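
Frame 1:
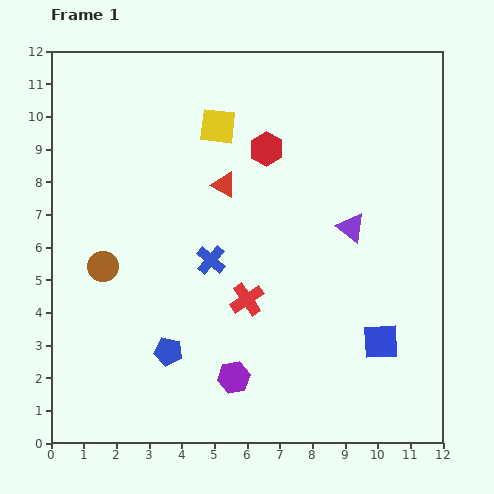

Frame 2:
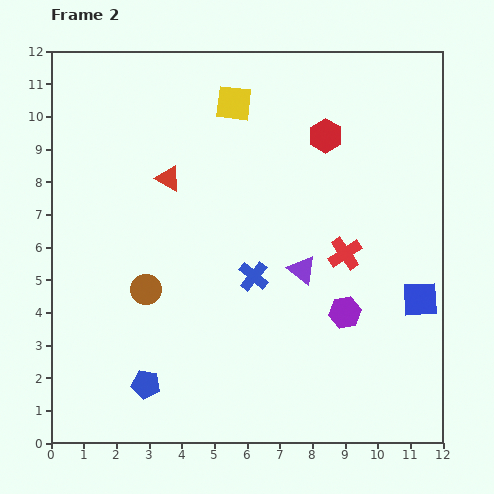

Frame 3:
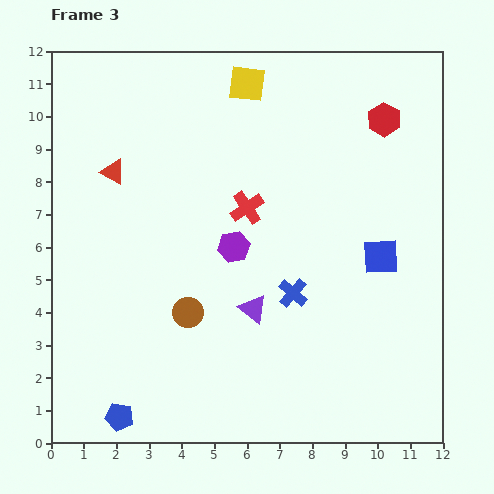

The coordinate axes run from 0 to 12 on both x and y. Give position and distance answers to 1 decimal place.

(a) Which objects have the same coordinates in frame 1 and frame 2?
none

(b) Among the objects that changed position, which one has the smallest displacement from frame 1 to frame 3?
the yellow square

(moved 1.6)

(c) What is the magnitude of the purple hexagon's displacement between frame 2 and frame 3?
3.9

The purple hexagon moved from (9.0, 4.0) to (5.6, 6.0), a distance of √(3.4² + 2.0²) ≈ 3.9.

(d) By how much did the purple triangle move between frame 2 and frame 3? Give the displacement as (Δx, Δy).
(-1.5, -1.2)

The purple triangle was at (7.7, 5.3) in frame 2 and (6.2, 4.1) in frame 3.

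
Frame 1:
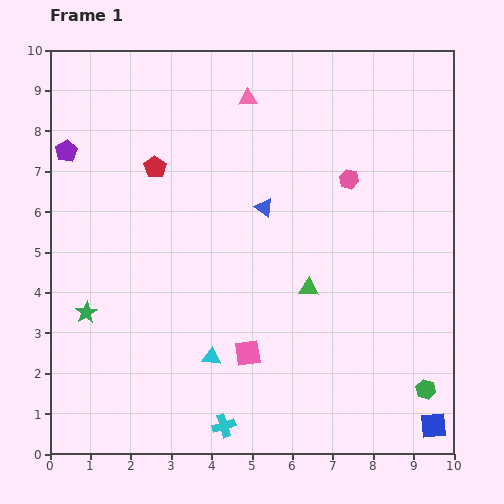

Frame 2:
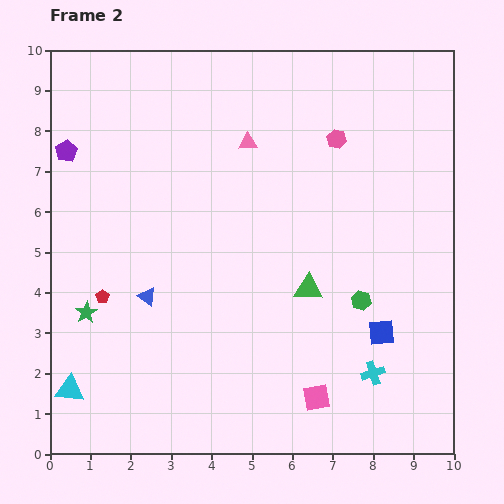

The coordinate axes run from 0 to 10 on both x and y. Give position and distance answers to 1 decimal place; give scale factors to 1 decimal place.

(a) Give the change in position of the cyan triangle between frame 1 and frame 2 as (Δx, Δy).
(-3.5, -0.8)

The cyan triangle was at (4.0, 2.4) in frame 1 and (0.5, 1.6) in frame 2.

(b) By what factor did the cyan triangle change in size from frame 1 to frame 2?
1.5×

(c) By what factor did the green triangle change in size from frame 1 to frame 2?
1.4×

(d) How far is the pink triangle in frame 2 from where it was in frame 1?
1.1

The pink triangle moved from (4.9, 8.8) to (4.9, 7.7), a distance of √(0.0² + 1.1²) ≈ 1.1.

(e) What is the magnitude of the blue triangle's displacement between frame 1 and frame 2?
3.6

The blue triangle moved from (5.3, 6.1) to (2.4, 3.9), a distance of √(2.9² + 2.2²) ≈ 3.6.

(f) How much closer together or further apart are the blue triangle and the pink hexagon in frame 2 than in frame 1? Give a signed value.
+3.9

Distance in frame 1: 2.2. Distance in frame 2: 6.1.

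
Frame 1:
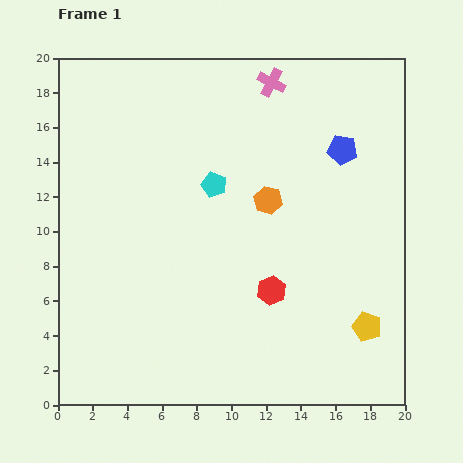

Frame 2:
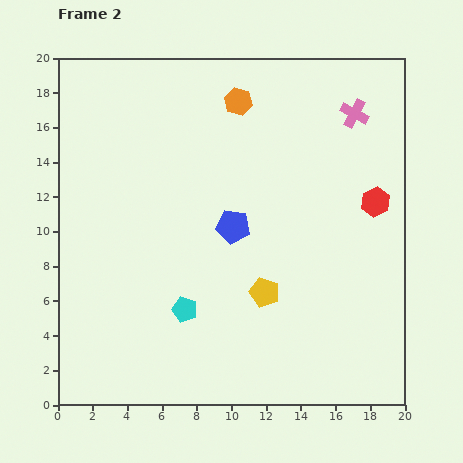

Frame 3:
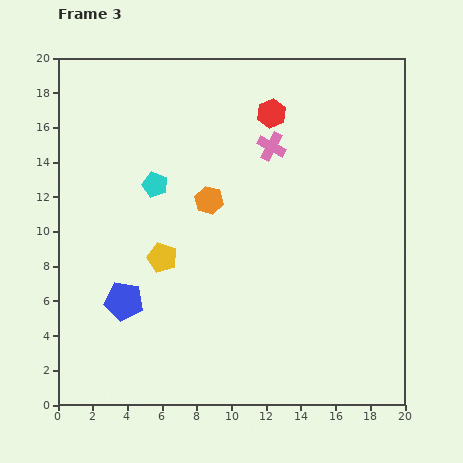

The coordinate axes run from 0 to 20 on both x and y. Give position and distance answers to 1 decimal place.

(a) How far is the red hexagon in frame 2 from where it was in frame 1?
7.9

The red hexagon moved from (12.3, 6.6) to (18.3, 11.7), a distance of √(6.0² + 5.1²) ≈ 7.9.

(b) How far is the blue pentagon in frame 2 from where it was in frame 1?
7.7

The blue pentagon moved from (16.4, 14.7) to (10.1, 10.3), a distance of √(6.3² + 4.4²) ≈ 7.7.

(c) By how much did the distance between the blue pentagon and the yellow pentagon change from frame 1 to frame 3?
-7.0

Distance in frame 1: 10.3. Distance in frame 3: 3.3.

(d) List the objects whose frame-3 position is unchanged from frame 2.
none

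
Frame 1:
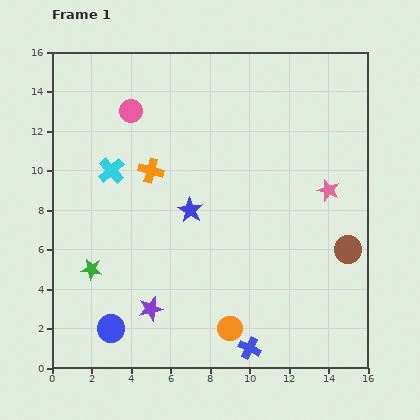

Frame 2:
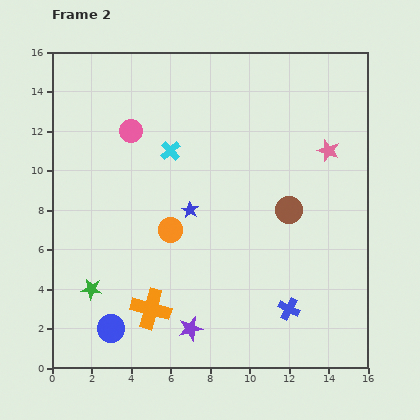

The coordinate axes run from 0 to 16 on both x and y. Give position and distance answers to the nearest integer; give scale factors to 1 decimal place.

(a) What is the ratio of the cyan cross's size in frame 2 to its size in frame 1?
0.8×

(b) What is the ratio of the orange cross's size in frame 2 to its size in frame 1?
1.6×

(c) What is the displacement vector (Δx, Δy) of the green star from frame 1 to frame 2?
(0, -1)

The green star was at (2, 5) in frame 1 and (2, 4) in frame 2.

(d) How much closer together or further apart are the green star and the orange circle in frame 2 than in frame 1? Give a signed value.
-3

Distance in frame 1: 8. Distance in frame 2: 5.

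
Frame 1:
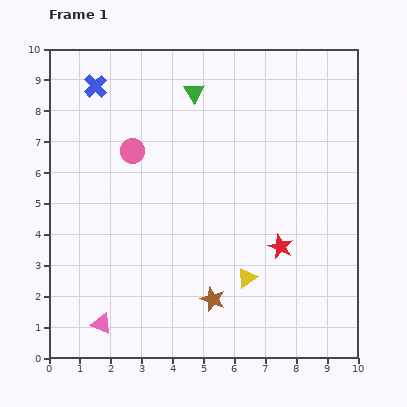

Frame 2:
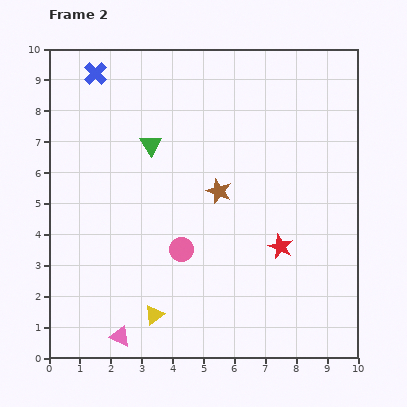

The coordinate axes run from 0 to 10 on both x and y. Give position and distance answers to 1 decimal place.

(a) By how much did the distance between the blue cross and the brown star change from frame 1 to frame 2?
-2.4

Distance in frame 1: 7.9. Distance in frame 2: 5.5.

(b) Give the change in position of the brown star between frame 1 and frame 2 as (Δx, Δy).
(0.2, 3.5)

The brown star was at (5.3, 1.9) in frame 1 and (5.5, 5.4) in frame 2.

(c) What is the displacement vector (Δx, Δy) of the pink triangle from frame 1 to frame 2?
(0.6, -0.4)

The pink triangle was at (1.7, 1.1) in frame 1 and (2.3, 0.7) in frame 2.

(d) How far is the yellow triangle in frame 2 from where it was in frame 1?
3.2

The yellow triangle moved from (6.4, 2.6) to (3.4, 1.4), a distance of √(3.0² + 1.2²) ≈ 3.2.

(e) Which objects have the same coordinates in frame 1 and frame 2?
the red star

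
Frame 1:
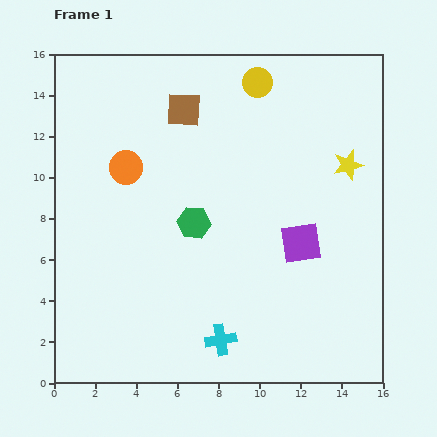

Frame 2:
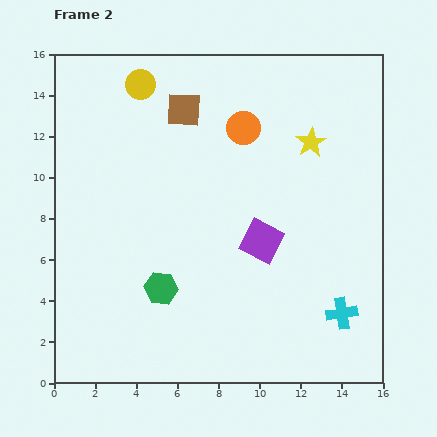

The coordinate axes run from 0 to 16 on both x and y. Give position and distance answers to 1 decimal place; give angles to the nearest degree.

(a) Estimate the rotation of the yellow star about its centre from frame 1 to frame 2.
16° counter-clockwise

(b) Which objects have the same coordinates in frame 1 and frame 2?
the brown square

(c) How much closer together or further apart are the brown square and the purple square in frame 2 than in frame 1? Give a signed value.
-1.2

Distance in frame 1: 8.6. Distance in frame 2: 7.4.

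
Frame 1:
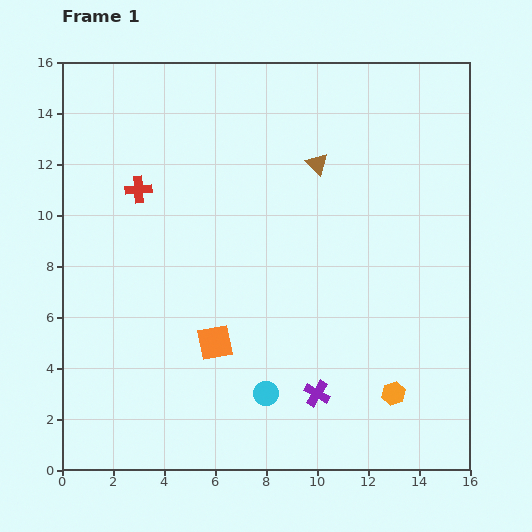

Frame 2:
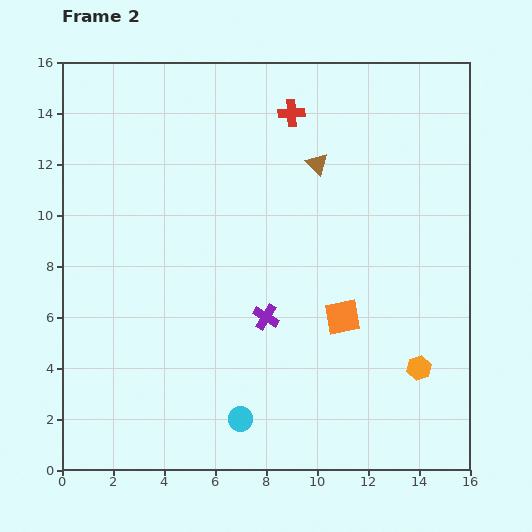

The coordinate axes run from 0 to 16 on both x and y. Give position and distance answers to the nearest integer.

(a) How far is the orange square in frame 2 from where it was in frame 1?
5

The orange square moved from (6, 5) to (11, 6), a distance of √(5² + 1²) ≈ 5.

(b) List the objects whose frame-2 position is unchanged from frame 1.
the brown triangle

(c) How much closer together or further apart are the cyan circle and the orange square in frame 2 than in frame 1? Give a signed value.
+3

Distance in frame 1: 3. Distance in frame 2: 6.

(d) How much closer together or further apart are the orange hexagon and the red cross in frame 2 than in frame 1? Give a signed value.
-2

Distance in frame 1: 13. Distance in frame 2: 11.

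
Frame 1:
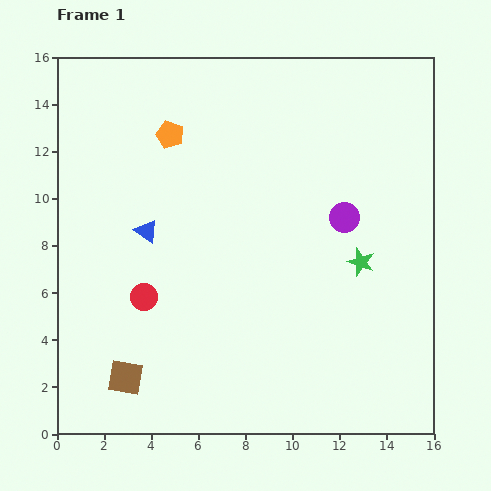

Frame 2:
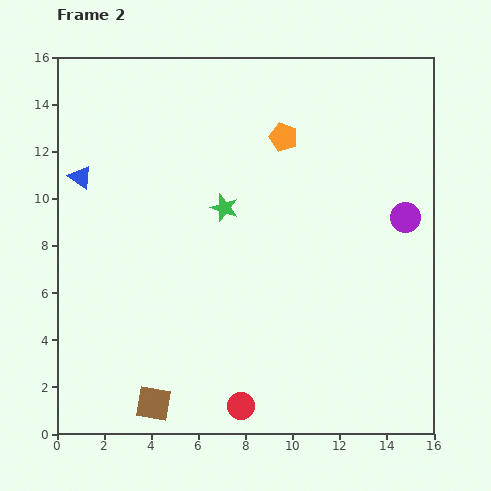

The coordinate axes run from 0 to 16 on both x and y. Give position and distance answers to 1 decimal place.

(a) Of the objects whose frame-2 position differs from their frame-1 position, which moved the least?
the brown square

(moved 1.6)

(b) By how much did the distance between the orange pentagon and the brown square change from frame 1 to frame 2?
+2.1

Distance in frame 1: 10.5. Distance in frame 2: 12.6.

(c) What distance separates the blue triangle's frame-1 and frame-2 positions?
3.6

The blue triangle moved from (3.8, 8.6) to (1.0, 10.9), a distance of √(2.8² + 2.3²) ≈ 3.6.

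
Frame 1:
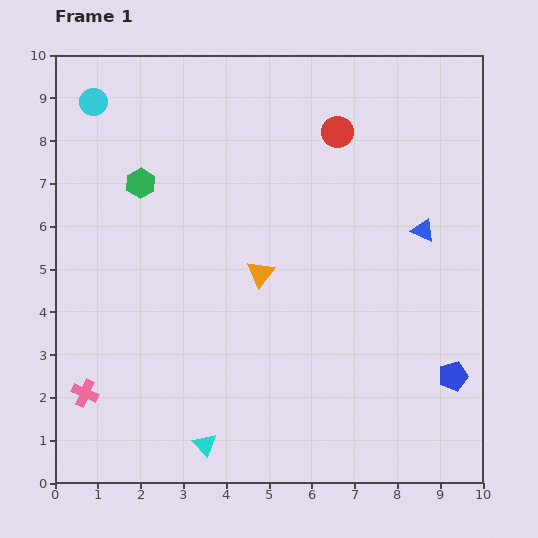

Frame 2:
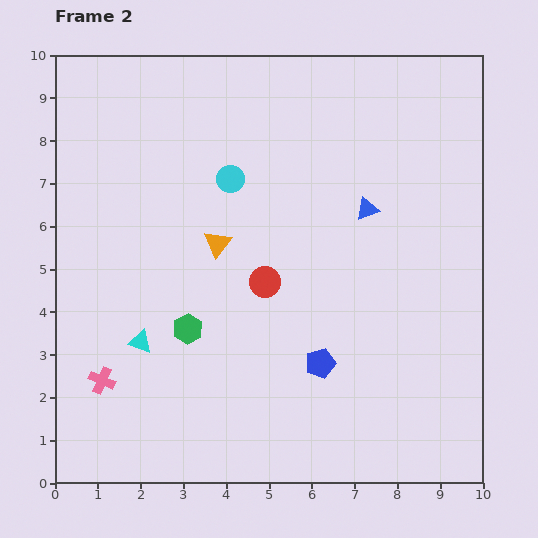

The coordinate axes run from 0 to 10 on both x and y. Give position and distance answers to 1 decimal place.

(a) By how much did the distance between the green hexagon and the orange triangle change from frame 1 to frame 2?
-1.4

Distance in frame 1: 3.5. Distance in frame 2: 2.1.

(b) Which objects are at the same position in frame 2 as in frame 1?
none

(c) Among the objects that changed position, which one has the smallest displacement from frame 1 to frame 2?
the pink cross

(moved 0.5)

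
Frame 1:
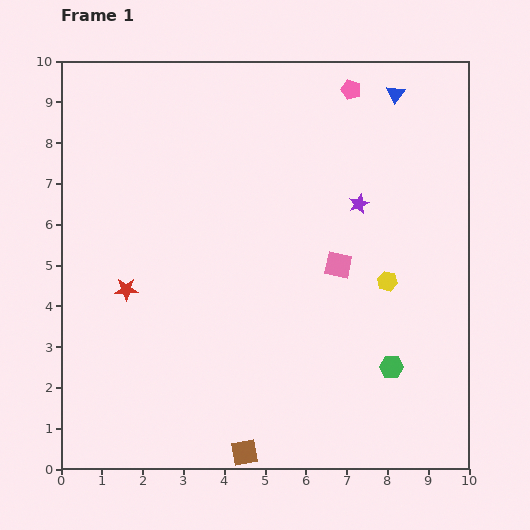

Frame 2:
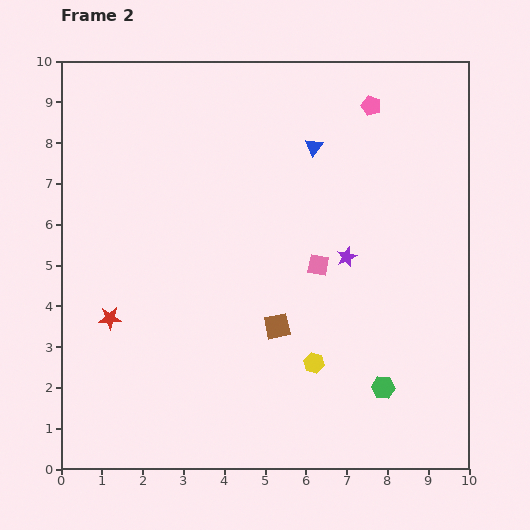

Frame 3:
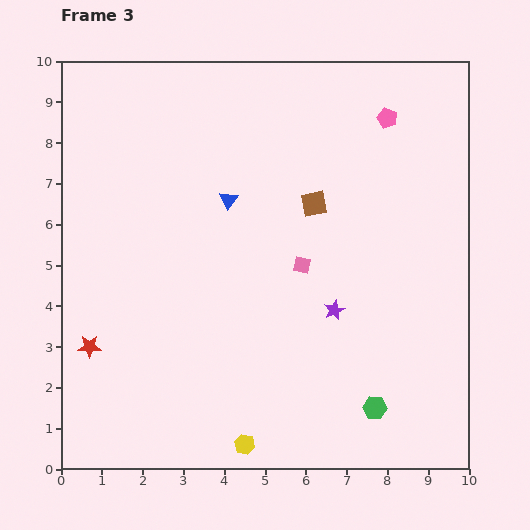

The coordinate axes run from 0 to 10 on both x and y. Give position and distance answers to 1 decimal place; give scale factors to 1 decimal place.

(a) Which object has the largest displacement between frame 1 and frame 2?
the brown square

(moved 3.2; next 2.7)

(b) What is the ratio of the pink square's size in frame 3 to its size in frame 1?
0.6×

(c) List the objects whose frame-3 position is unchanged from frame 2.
none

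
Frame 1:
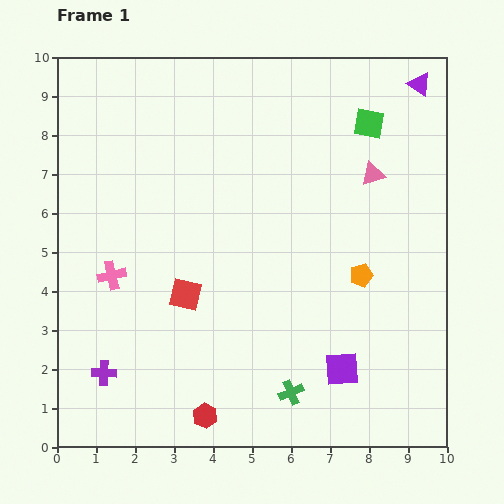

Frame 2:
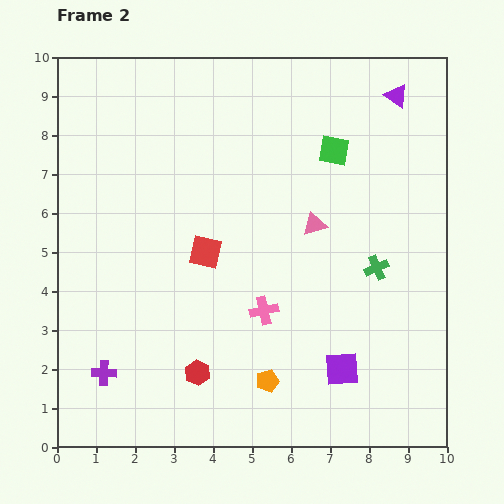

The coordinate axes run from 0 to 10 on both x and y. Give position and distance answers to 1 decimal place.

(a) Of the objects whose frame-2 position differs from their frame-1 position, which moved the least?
the purple triangle

(moved 0.7)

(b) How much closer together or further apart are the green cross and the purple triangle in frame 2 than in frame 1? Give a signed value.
-4.2

Distance in frame 1: 8.6. Distance in frame 2: 4.4.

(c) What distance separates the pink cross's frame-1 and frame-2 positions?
4.0

The pink cross moved from (1.4, 4.4) to (5.3, 3.5), a distance of √(3.9² + 0.9²) ≈ 4.0.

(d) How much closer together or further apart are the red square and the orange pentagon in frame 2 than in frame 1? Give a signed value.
-0.8

Distance in frame 1: 4.5. Distance in frame 2: 3.7.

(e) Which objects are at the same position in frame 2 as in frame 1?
the purple square, the purple cross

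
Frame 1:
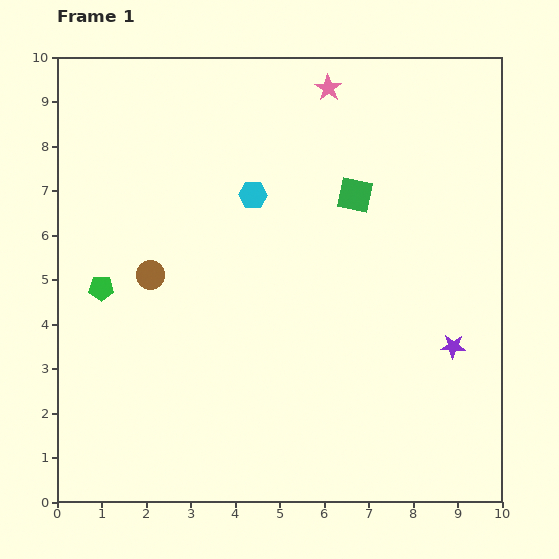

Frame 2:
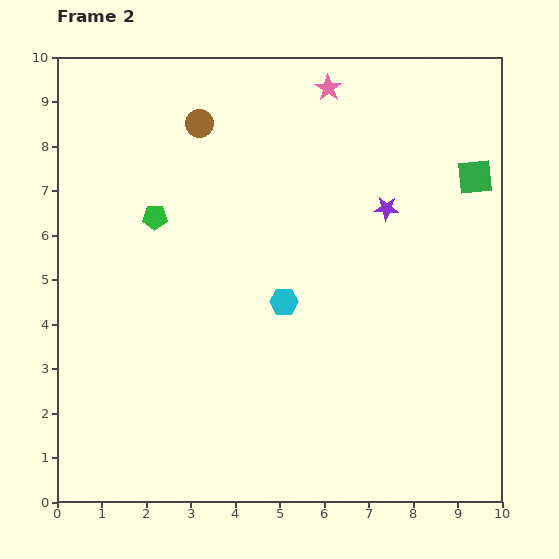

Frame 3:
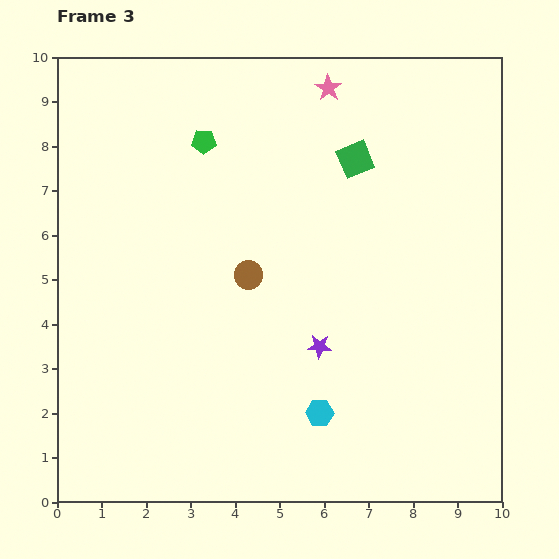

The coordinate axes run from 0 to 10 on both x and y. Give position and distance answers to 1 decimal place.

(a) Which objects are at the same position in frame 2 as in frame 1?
the pink star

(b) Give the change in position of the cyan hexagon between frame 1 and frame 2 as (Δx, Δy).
(0.7, -2.4)

The cyan hexagon was at (4.4, 6.9) in frame 1 and (5.1, 4.5) in frame 2.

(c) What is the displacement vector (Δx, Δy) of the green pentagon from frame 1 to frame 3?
(2.3, 3.3)

The green pentagon was at (1.0, 4.8) in frame 1 and (3.3, 8.1) in frame 3.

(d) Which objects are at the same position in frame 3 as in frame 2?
the pink star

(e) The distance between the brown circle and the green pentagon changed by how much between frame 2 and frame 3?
+0.9

Distance in frame 2: 2.3. Distance in frame 3: 3.2.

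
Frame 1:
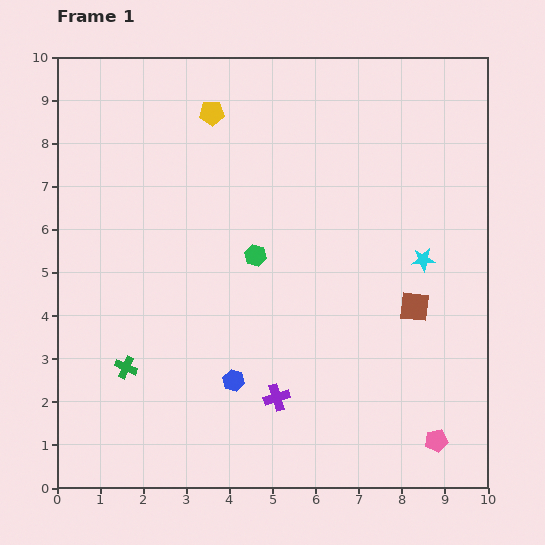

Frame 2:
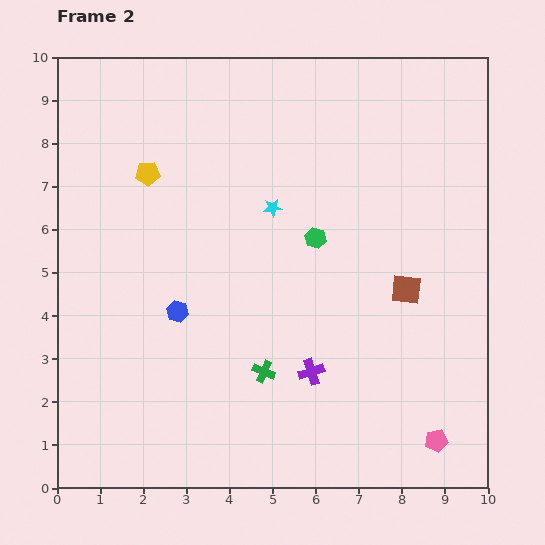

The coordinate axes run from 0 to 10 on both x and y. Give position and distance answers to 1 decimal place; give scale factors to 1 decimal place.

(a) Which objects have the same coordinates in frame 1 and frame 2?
the pink pentagon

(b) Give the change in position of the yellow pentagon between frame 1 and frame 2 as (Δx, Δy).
(-1.5, -1.4)

The yellow pentagon was at (3.6, 8.7) in frame 1 and (2.1, 7.3) in frame 2.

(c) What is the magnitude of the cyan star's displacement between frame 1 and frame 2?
3.7

The cyan star moved from (8.5, 5.3) to (5.0, 6.5), a distance of √(3.5² + 1.2²) ≈ 3.7.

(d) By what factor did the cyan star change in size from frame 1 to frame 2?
0.8×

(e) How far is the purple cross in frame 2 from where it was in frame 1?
1.0

The purple cross moved from (5.1, 2.1) to (5.9, 2.7), a distance of √(0.8² + 0.6²) ≈ 1.0.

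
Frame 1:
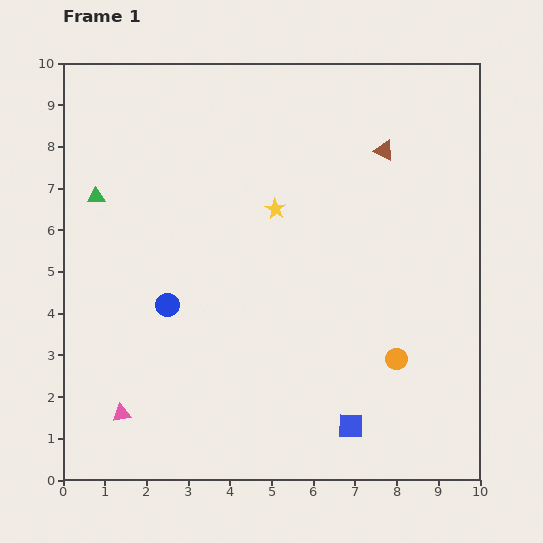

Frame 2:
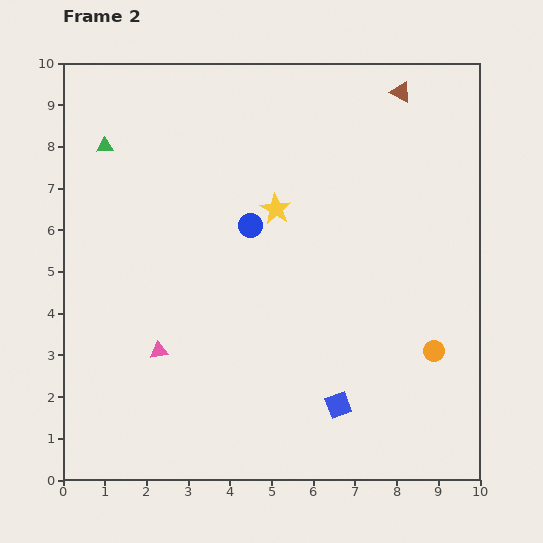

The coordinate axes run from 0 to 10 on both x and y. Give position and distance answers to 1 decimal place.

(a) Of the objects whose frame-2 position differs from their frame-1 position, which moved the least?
the blue square

(moved 0.6)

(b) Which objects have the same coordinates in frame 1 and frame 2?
the yellow star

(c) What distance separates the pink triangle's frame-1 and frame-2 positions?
1.7

The pink triangle moved from (1.4, 1.6) to (2.3, 3.1), a distance of √(0.9² + 1.5²) ≈ 1.7.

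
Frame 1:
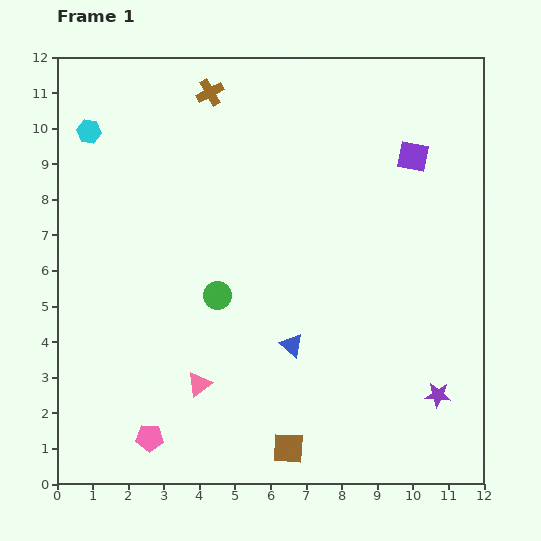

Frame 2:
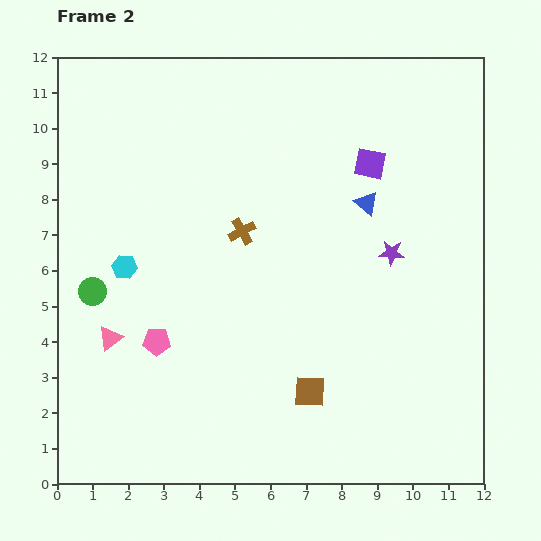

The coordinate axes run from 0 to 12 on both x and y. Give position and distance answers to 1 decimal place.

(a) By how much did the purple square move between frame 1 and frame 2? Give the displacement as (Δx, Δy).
(-1.2, -0.2)

The purple square was at (10.0, 9.2) in frame 1 and (8.8, 9.0) in frame 2.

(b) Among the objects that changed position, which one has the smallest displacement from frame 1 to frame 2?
the purple square

(moved 1.2)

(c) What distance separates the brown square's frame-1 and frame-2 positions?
1.7

The brown square moved from (6.5, 1.0) to (7.1, 2.6), a distance of √(0.6² + 1.6²) ≈ 1.7.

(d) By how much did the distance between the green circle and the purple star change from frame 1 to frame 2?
+1.7

Distance in frame 1: 6.8. Distance in frame 2: 8.5.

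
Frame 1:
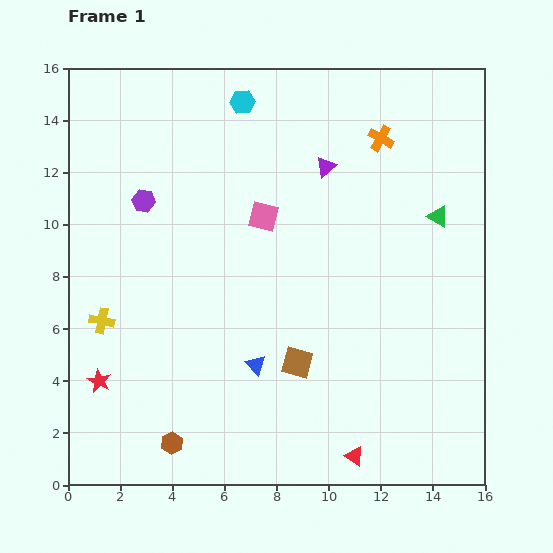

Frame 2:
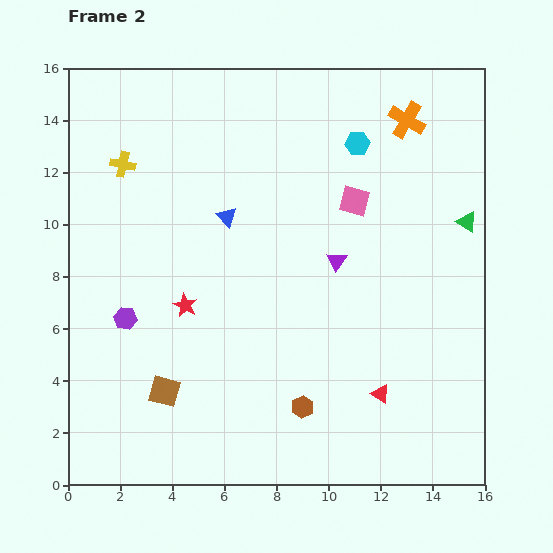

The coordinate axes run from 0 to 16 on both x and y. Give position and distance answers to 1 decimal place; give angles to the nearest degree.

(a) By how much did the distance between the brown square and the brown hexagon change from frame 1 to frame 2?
-0.4

Distance in frame 1: 5.7. Distance in frame 2: 5.3.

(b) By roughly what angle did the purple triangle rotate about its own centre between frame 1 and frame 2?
18° counter-clockwise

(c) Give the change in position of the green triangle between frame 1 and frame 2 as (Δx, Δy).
(1.1, -0.2)

The green triangle was at (14.2, 10.3) in frame 1 and (15.3, 10.1) in frame 2.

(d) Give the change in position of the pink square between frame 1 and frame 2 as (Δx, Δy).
(3.5, 0.6)

The pink square was at (7.5, 10.3) in frame 1 and (11.0, 10.9) in frame 2.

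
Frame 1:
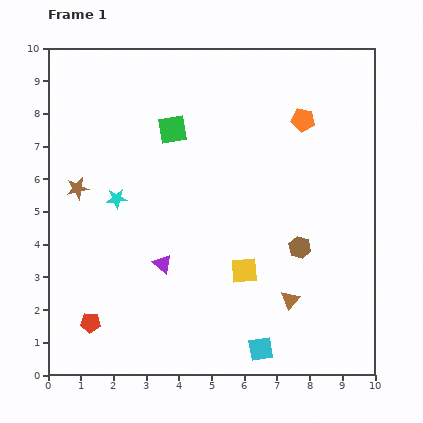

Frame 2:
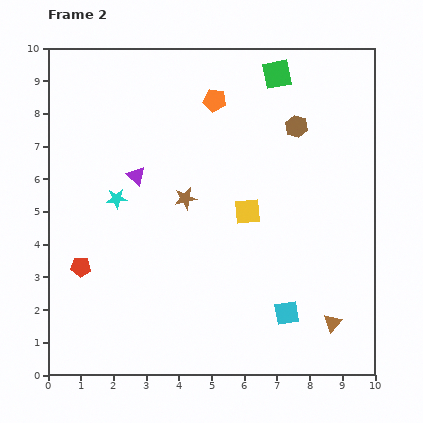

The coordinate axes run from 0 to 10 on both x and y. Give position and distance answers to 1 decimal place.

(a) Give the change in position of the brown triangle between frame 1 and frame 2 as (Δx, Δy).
(1.3, -0.7)

The brown triangle was at (7.4, 2.3) in frame 1 and (8.7, 1.6) in frame 2.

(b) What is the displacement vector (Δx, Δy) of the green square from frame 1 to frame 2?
(3.2, 1.7)

The green square was at (3.8, 7.5) in frame 1 and (7.0, 9.2) in frame 2.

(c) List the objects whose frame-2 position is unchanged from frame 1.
the cyan star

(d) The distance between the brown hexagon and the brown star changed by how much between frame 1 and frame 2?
-3.0

Distance in frame 1: 7.0. Distance in frame 2: 4.0.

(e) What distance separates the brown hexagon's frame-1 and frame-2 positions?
3.7

The brown hexagon moved from (7.7, 3.9) to (7.6, 7.6), a distance of √(0.1² + 3.7²) ≈ 3.7.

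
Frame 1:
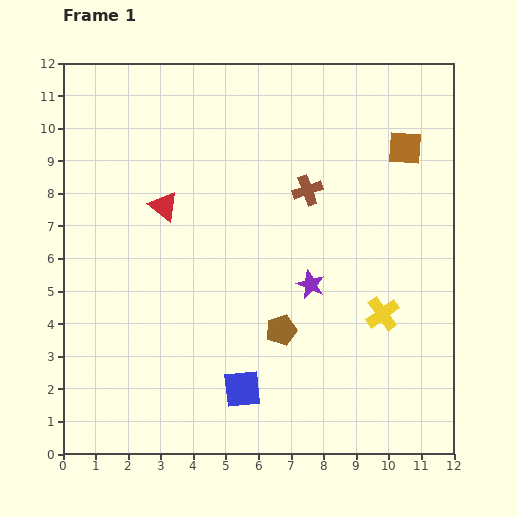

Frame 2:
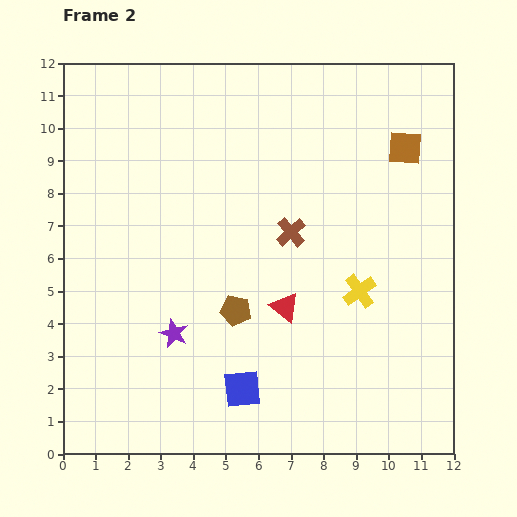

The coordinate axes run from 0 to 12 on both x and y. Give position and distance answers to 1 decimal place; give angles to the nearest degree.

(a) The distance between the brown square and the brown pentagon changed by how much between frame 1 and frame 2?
+0.4

Distance in frame 1: 6.8. Distance in frame 2: 7.2.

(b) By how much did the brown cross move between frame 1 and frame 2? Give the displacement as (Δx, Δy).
(-0.5, -1.3)

The brown cross was at (7.5, 8.1) in frame 1 and (7.0, 6.8) in frame 2.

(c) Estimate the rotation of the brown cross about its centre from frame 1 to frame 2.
22° counter-clockwise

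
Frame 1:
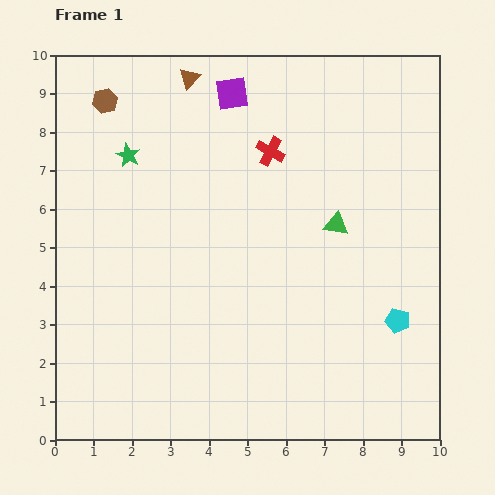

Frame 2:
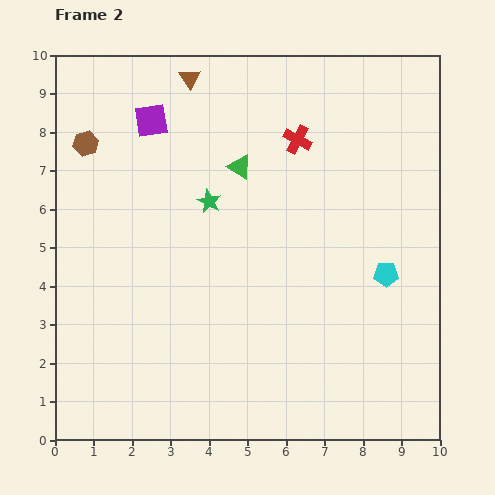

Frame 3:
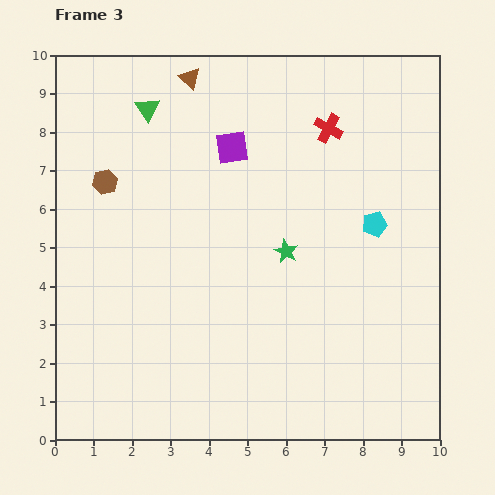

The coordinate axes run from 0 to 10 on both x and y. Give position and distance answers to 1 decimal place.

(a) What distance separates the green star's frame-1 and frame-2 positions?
2.4

The green star moved from (1.9, 7.4) to (4.0, 6.2), a distance of √(2.1² + 1.2²) ≈ 2.4.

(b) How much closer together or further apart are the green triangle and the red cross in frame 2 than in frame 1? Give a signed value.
-0.8

Distance in frame 1: 2.5. Distance in frame 2: 1.7.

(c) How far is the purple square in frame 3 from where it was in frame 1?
1.4

The purple square moved from (4.6, 9.0) to (4.6, 7.6), a distance of √(0.0² + 1.4²) ≈ 1.4.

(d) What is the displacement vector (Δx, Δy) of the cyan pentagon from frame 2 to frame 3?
(-0.3, 1.3)

The cyan pentagon was at (8.6, 4.3) in frame 2 and (8.3, 5.6) in frame 3.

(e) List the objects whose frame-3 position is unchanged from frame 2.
the brown triangle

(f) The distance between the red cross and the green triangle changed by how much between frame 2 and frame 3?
+3.0

Distance in frame 2: 1.7. Distance in frame 3: 4.7.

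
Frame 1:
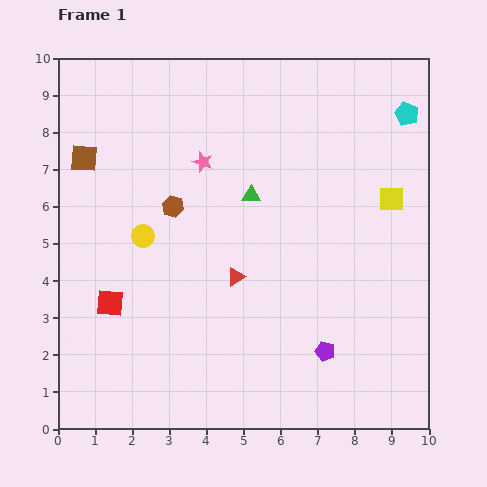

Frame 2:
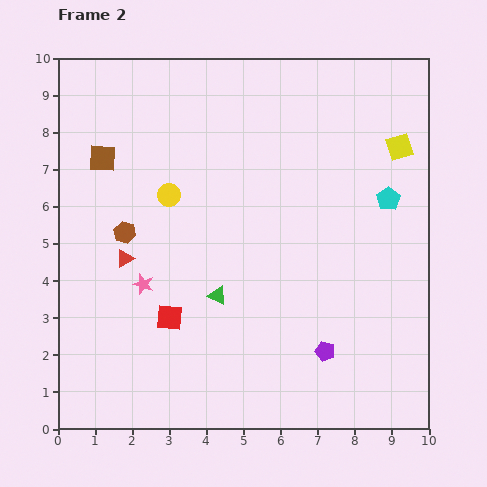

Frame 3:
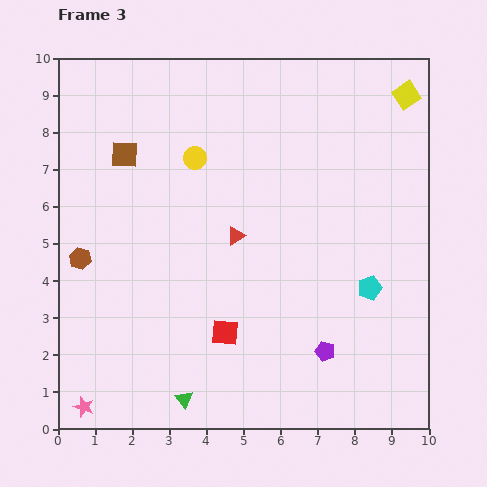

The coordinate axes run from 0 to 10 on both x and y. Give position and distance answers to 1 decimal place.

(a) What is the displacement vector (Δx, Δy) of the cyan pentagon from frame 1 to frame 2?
(-0.5, -2.3)

The cyan pentagon was at (9.4, 8.5) in frame 1 and (8.9, 6.2) in frame 2.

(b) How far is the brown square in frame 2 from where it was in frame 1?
0.5

The brown square moved from (0.7, 7.3) to (1.2, 7.3), a distance of √(0.5² + 0.0²) ≈ 0.5.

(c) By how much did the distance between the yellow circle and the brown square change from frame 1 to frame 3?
-0.7

Distance in frame 1: 2.6. Distance in frame 3: 1.9.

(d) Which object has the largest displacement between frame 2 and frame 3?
the pink star

(moved 3.7; next 3.1)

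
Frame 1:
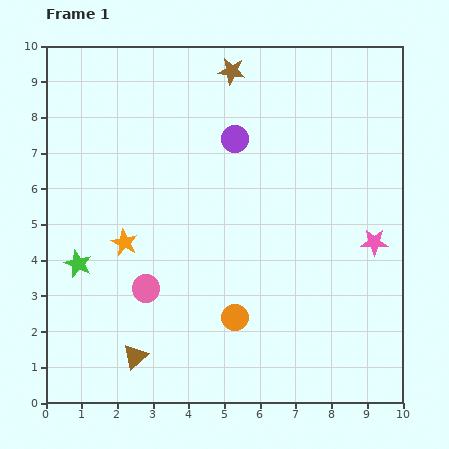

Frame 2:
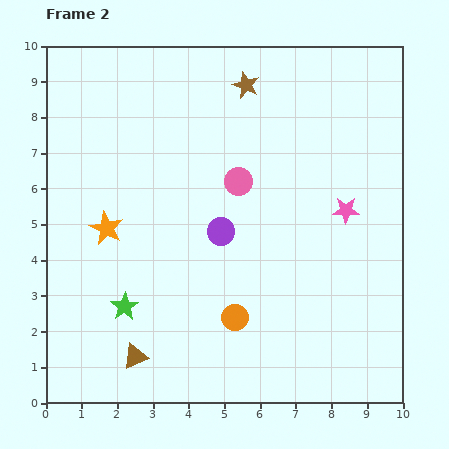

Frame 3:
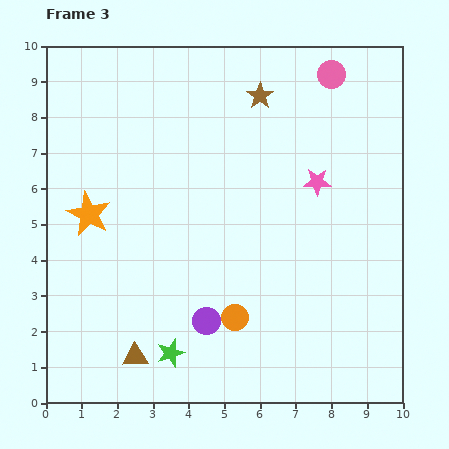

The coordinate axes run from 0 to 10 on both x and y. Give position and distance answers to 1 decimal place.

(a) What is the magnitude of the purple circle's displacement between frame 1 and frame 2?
2.6

The purple circle moved from (5.3, 7.4) to (4.9, 4.8), a distance of √(0.4² + 2.6²) ≈ 2.6.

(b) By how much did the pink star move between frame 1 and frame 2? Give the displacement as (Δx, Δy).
(-0.8, 0.9)

The pink star was at (9.2, 4.5) in frame 1 and (8.4, 5.4) in frame 2.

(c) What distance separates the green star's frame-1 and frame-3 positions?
3.6

The green star moved from (0.9, 3.9) to (3.5, 1.4), a distance of √(2.6² + 2.5²) ≈ 3.6.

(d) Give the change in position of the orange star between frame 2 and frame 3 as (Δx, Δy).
(-0.5, 0.4)

The orange star was at (1.7, 4.9) in frame 2 and (1.2, 5.3) in frame 3.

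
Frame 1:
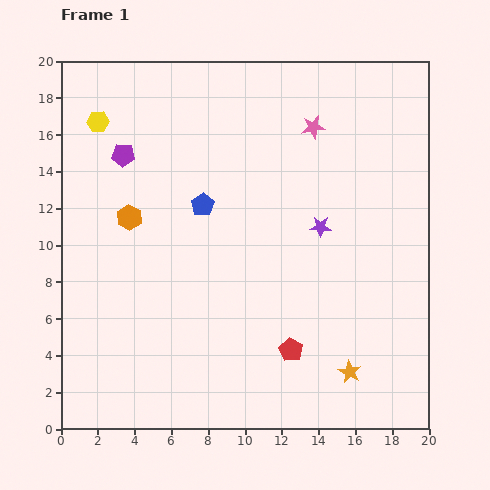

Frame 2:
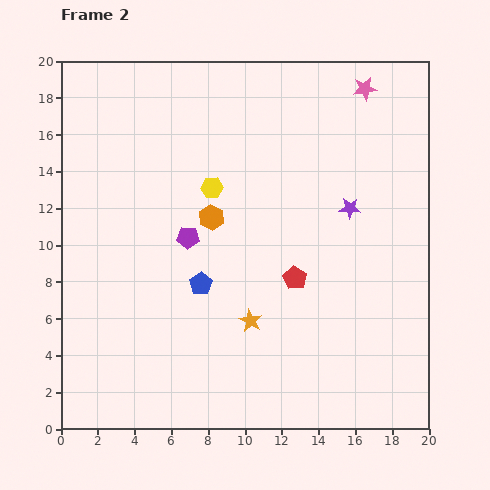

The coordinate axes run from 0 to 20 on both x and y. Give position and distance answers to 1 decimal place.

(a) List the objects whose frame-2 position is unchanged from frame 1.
none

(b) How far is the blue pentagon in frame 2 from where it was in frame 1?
4.3

The blue pentagon moved from (7.7, 12.2) to (7.6, 7.9), a distance of √(0.1² + 4.3²) ≈ 4.3.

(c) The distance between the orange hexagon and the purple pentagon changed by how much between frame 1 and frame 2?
-1.7

Distance in frame 1: 3.4. Distance in frame 2: 1.7.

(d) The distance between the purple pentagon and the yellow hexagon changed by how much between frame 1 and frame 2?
+0.7

Distance in frame 1: 2.3. Distance in frame 2: 3.0.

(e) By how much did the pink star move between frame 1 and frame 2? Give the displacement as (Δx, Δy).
(2.8, 2.1)

The pink star was at (13.7, 16.4) in frame 1 and (16.5, 18.5) in frame 2.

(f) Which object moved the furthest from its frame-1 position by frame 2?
the yellow hexagon

(moved 7.2; next 6.1)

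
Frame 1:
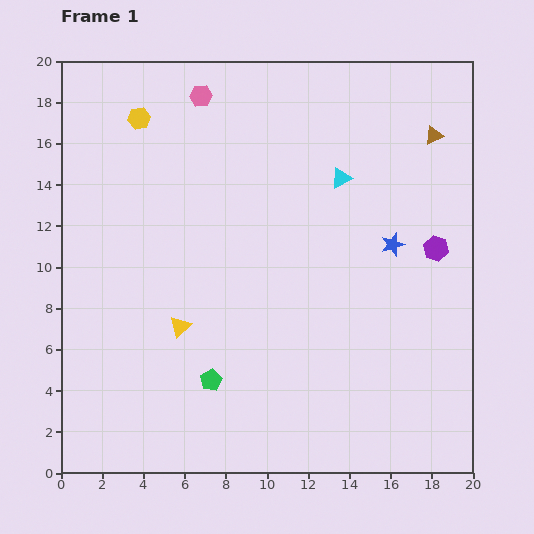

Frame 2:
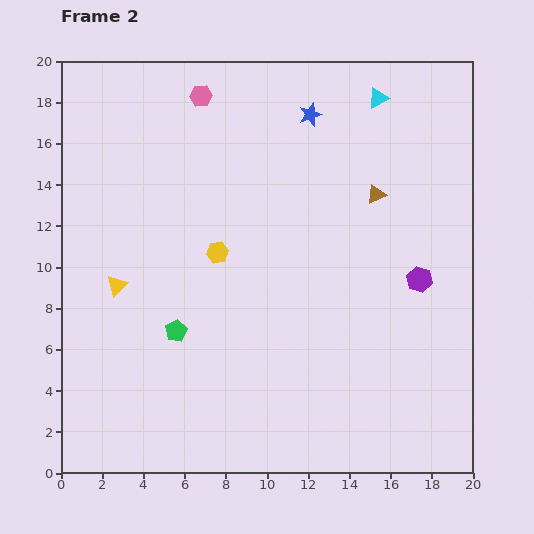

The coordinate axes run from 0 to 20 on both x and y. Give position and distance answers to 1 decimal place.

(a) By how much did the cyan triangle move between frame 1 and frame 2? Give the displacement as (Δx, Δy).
(1.8, 3.9)

The cyan triangle was at (13.6, 14.3) in frame 1 and (15.4, 18.2) in frame 2.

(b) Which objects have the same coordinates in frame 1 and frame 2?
the pink hexagon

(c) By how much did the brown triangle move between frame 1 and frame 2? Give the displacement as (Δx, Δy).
(-2.8, -2.9)

The brown triangle was at (18.1, 16.4) in frame 1 and (15.3, 13.5) in frame 2.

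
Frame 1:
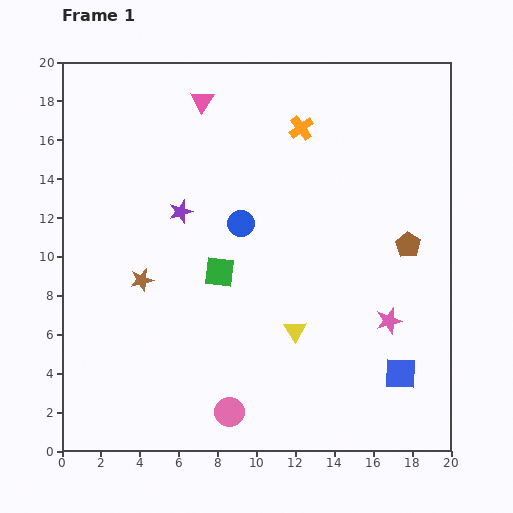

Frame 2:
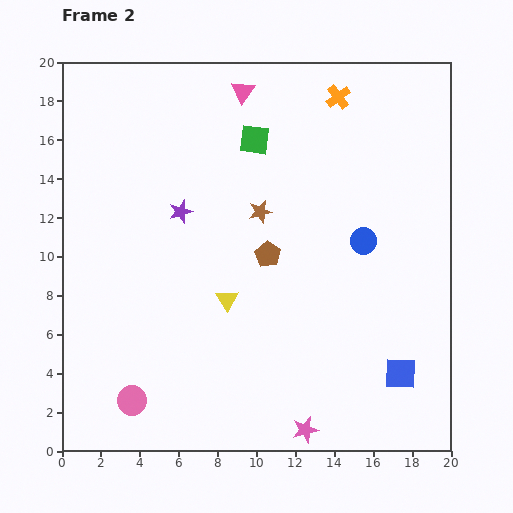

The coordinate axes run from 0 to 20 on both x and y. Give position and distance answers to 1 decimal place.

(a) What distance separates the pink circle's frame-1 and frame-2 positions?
5.0

The pink circle moved from (8.6, 2.0) to (3.6, 2.6), a distance of √(5.0² + 0.6²) ≈ 5.0.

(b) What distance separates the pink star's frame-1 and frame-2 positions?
7.1

The pink star moved from (16.8, 6.7) to (12.5, 1.1), a distance of √(4.3² + 5.6²) ≈ 7.1.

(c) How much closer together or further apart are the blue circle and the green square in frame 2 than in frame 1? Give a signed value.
+4.9

Distance in frame 1: 2.7. Distance in frame 2: 7.6.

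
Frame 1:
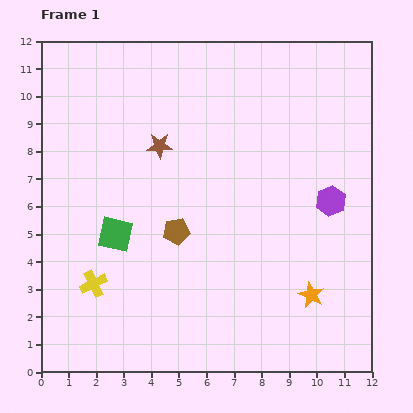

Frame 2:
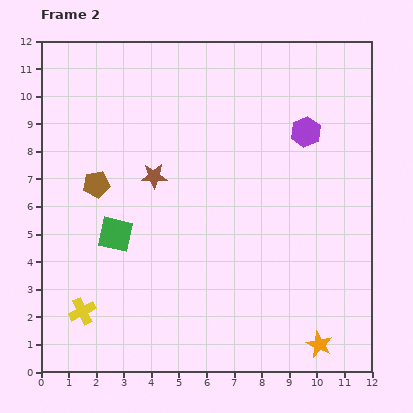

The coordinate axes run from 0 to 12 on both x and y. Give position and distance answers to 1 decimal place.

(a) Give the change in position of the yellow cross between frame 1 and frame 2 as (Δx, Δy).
(-0.4, -1.0)

The yellow cross was at (1.9, 3.2) in frame 1 and (1.5, 2.2) in frame 2.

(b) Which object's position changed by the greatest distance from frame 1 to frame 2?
the brown pentagon

(moved 3.4; next 2.7)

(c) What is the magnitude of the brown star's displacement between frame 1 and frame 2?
1.1

The brown star moved from (4.3, 8.2) to (4.1, 7.1), a distance of √(0.2² + 1.1²) ≈ 1.1.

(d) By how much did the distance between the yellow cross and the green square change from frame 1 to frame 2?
+1.0

Distance in frame 1: 2.0. Distance in frame 2: 3.0.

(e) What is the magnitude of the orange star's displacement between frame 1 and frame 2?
1.8

The orange star moved from (9.8, 2.8) to (10.1, 1.0), a distance of √(0.3² + 1.8²) ≈ 1.8.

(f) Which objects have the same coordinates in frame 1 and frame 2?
the green square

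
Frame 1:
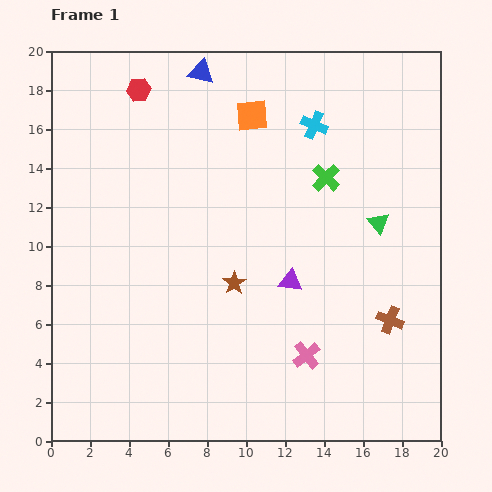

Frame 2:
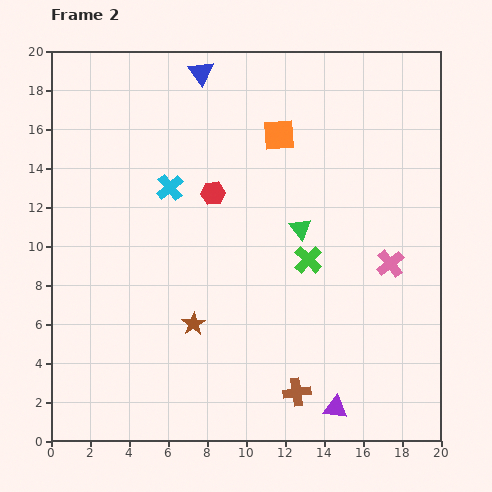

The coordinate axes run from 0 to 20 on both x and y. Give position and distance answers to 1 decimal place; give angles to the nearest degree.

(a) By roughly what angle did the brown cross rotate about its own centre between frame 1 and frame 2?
29° counter-clockwise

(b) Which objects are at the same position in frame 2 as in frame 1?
the blue triangle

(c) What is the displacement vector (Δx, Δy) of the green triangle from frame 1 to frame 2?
(-4.0, -0.3)

The green triangle was at (16.8, 11.2) in frame 1 and (12.8, 10.9) in frame 2.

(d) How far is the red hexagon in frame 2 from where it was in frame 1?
6.5

The red hexagon moved from (4.5, 18.0) to (8.3, 12.7), a distance of √(3.8² + 5.3²) ≈ 6.5.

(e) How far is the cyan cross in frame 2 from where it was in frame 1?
8.1

The cyan cross moved from (13.5, 16.2) to (6.1, 13.0), a distance of √(7.4² + 3.2²) ≈ 8.1.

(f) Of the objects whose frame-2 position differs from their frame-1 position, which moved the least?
the orange square

(moved 1.7)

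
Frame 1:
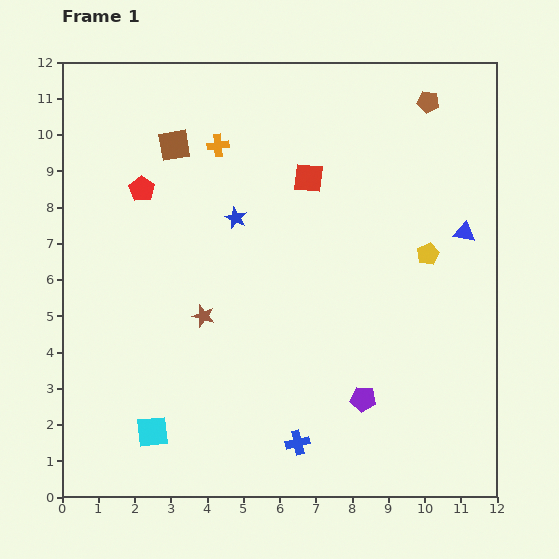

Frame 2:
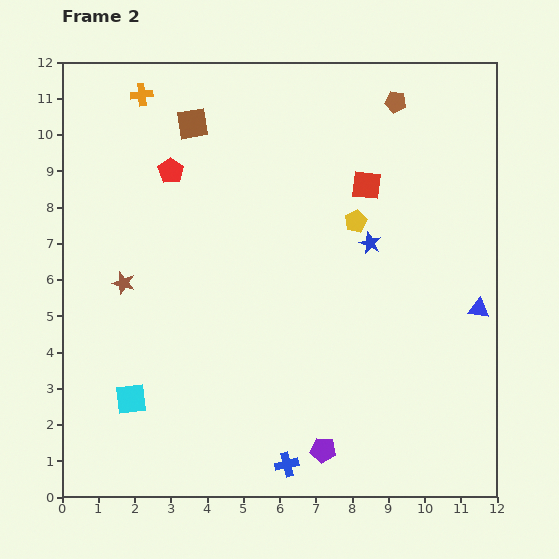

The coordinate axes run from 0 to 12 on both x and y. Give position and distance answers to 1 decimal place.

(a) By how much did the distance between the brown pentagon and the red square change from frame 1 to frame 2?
-1.5

Distance in frame 1: 3.9. Distance in frame 2: 2.4.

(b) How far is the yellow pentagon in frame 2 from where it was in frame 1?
2.2

The yellow pentagon moved from (10.1, 6.7) to (8.1, 7.6), a distance of √(2.0² + 0.9²) ≈ 2.2.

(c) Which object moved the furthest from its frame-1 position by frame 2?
the blue star

(moved 3.8; next 2.5)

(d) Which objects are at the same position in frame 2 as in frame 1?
none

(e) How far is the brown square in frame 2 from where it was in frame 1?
0.8

The brown square moved from (3.1, 9.7) to (3.6, 10.3), a distance of √(0.5² + 0.6²) ≈ 0.8.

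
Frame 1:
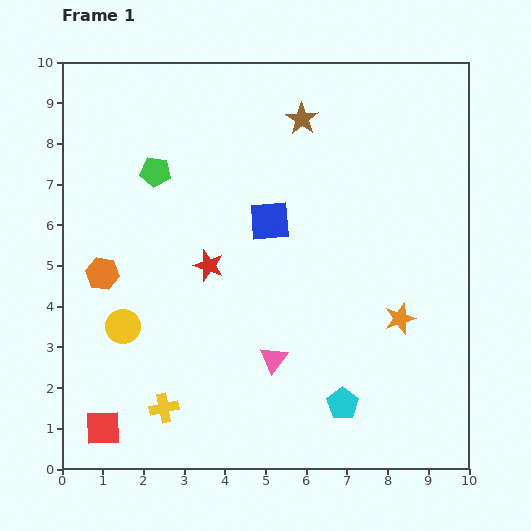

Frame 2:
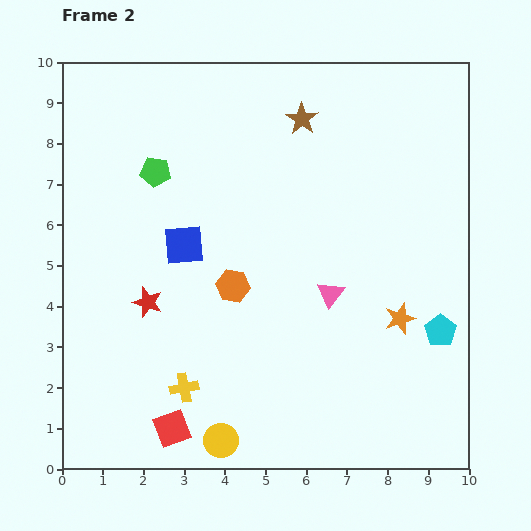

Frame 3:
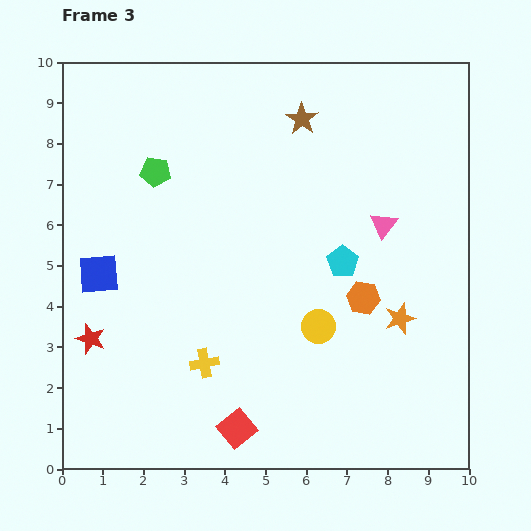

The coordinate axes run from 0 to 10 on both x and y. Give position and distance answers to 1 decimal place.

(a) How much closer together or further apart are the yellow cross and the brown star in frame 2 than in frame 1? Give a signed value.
-0.7

Distance in frame 1: 7.9. Distance in frame 2: 7.2.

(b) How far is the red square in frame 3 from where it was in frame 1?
3.3

The red square moved from (1.0, 1.0) to (4.3, 1.0), a distance of √(3.3² + 0.0²) ≈ 3.3.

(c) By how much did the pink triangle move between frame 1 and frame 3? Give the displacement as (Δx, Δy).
(2.7, 3.3)

The pink triangle was at (5.2, 2.7) in frame 1 and (7.9, 6.0) in frame 3.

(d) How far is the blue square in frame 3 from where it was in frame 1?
4.4

The blue square moved from (5.1, 6.1) to (0.9, 4.8), a distance of √(4.2² + 1.3²) ≈ 4.4.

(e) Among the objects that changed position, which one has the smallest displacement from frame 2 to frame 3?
the yellow cross

(moved 0.8)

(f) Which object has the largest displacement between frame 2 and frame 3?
the yellow circle

(moved 3.7; next 3.2)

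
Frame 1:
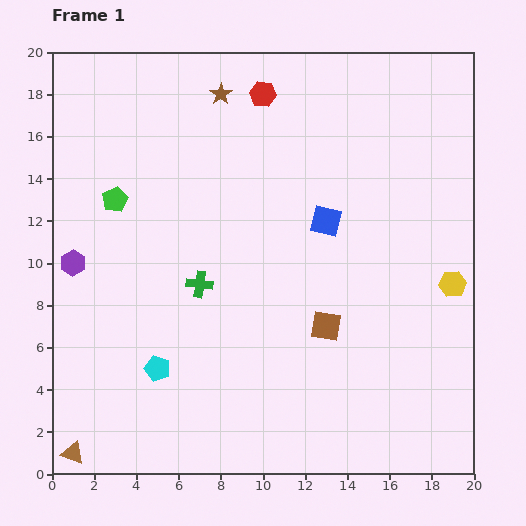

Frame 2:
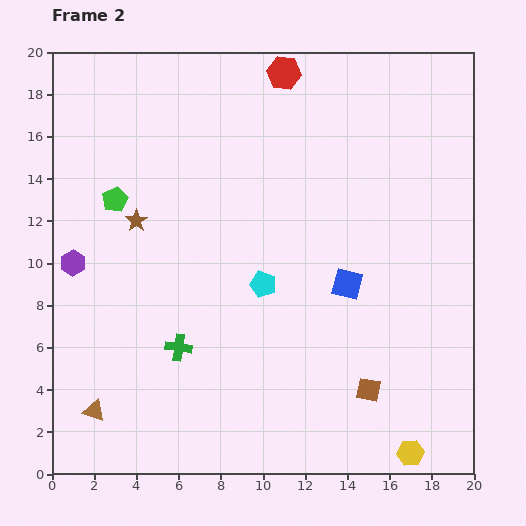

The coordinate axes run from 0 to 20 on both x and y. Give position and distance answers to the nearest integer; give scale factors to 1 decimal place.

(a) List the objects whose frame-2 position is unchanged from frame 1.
the green pentagon, the purple hexagon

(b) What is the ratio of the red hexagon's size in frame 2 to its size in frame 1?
1.3×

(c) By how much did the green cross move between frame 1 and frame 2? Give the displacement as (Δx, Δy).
(-1, -3)

The green cross was at (7, 9) in frame 1 and (6, 6) in frame 2.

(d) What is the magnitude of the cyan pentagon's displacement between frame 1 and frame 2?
6

The cyan pentagon moved from (5, 5) to (10, 9), a distance of √(5² + 4²) ≈ 6.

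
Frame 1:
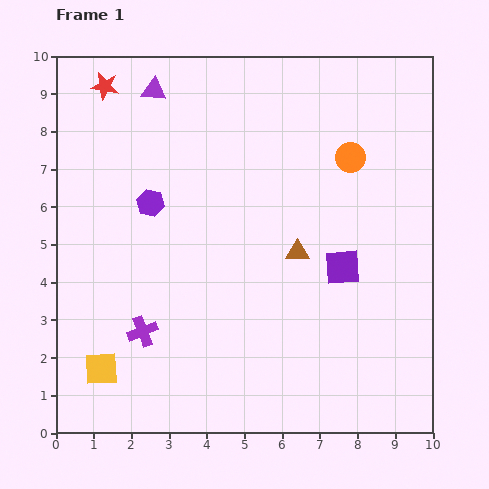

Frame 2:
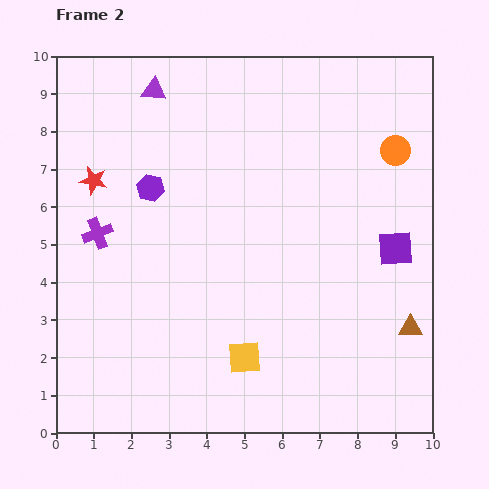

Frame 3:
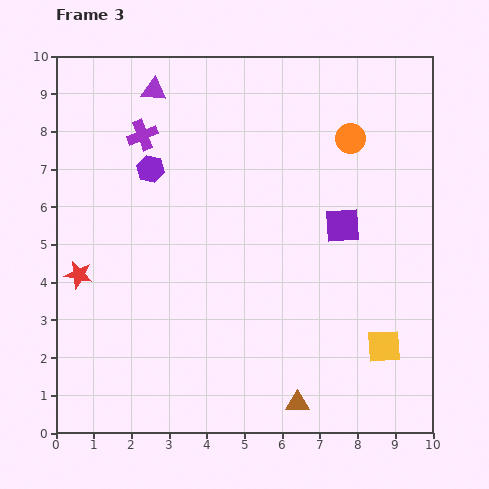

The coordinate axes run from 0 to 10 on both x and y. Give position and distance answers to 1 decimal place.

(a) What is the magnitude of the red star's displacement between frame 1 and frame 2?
2.5

The red star moved from (1.3, 9.2) to (1.0, 6.7), a distance of √(0.3² + 2.5²) ≈ 2.5.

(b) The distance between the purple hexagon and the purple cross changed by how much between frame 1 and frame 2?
-1.6

Distance in frame 1: 3.4. Distance in frame 2: 1.8.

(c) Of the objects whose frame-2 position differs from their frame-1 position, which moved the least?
the purple hexagon

(moved 0.4)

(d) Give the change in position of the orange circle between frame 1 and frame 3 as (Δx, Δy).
(0.0, 0.5)

The orange circle was at (7.8, 7.3) in frame 1 and (7.8, 7.8) in frame 3.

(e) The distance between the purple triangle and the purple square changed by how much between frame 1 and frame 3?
-0.7

Distance in frame 1: 6.9. Distance in frame 3: 6.2.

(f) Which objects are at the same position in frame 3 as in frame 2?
the purple triangle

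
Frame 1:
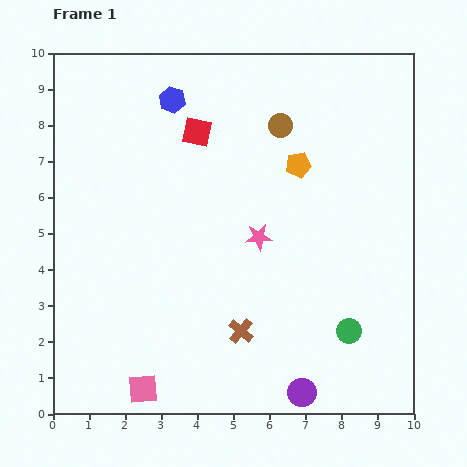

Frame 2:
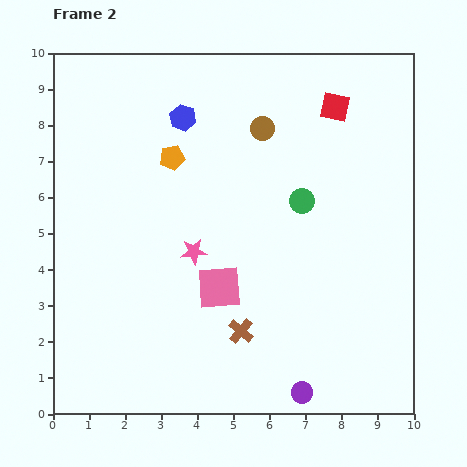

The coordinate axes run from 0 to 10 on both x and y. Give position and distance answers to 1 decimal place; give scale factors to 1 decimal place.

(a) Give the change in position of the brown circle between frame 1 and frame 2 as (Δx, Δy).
(-0.5, -0.1)

The brown circle was at (6.3, 8.0) in frame 1 and (5.8, 7.9) in frame 2.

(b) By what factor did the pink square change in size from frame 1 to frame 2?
1.5×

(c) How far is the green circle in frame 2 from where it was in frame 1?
3.8

The green circle moved from (8.2, 2.3) to (6.9, 5.9), a distance of √(1.3² + 3.6²) ≈ 3.8.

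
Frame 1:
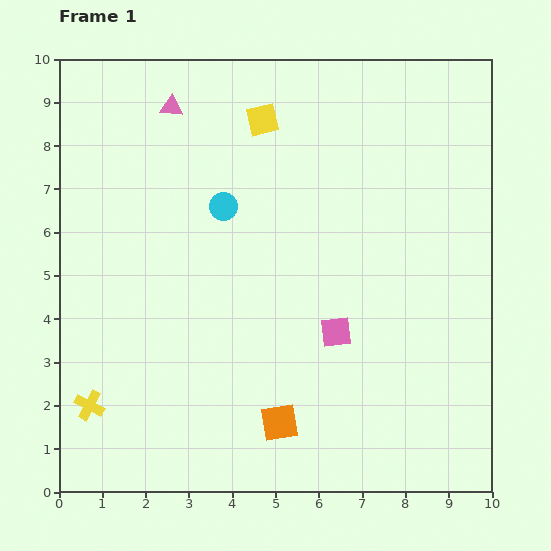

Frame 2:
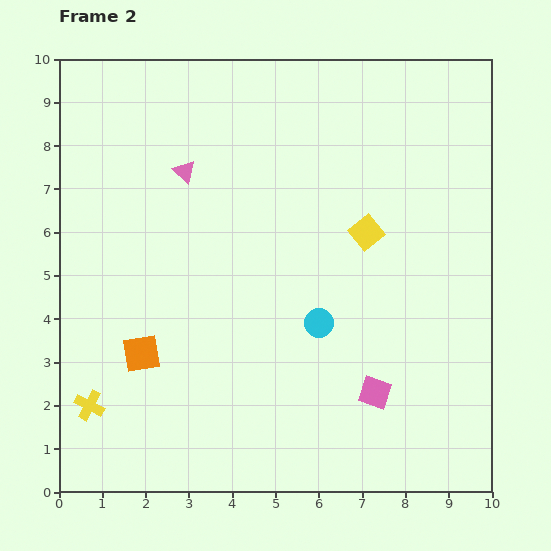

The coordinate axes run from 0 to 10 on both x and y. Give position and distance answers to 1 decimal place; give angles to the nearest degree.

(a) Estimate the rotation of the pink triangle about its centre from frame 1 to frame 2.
38° clockwise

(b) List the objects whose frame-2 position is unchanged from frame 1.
the yellow cross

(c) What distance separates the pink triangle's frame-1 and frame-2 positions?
1.5

The pink triangle moved from (2.6, 8.9) to (2.9, 7.4), a distance of √(0.3² + 1.5²) ≈ 1.5.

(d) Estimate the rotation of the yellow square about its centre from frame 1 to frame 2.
25° counter-clockwise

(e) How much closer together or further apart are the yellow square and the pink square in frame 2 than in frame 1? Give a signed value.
-1.5

Distance in frame 1: 5.2. Distance in frame 2: 3.7.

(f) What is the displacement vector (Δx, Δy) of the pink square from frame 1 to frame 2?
(0.9, -1.4)

The pink square was at (6.4, 3.7) in frame 1 and (7.3, 2.3) in frame 2.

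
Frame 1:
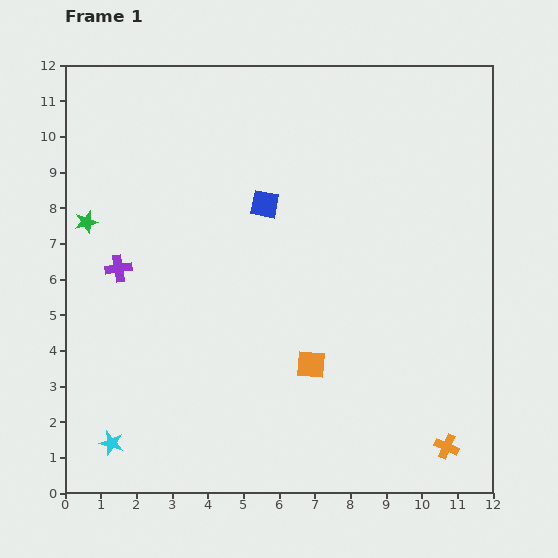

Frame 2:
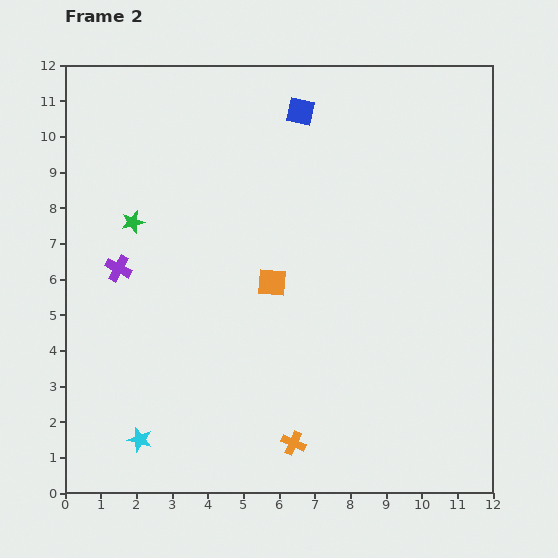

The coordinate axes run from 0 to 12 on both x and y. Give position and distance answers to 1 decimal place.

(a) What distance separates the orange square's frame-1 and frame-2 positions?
2.5

The orange square moved from (6.9, 3.6) to (5.8, 5.9), a distance of √(1.1² + 2.3²) ≈ 2.5.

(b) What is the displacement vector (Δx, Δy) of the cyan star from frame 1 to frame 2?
(0.8, 0.1)

The cyan star was at (1.3, 1.4) in frame 1 and (2.1, 1.5) in frame 2.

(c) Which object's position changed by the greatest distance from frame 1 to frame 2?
the orange cross

(moved 4.3; next 2.8)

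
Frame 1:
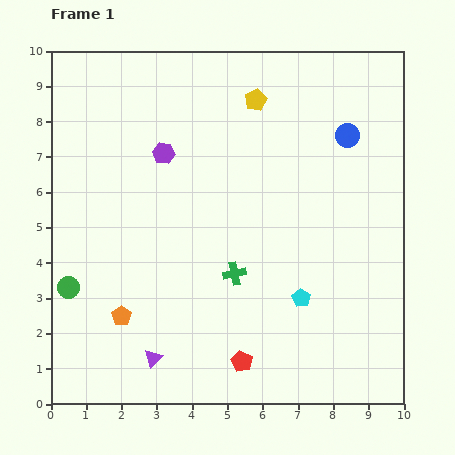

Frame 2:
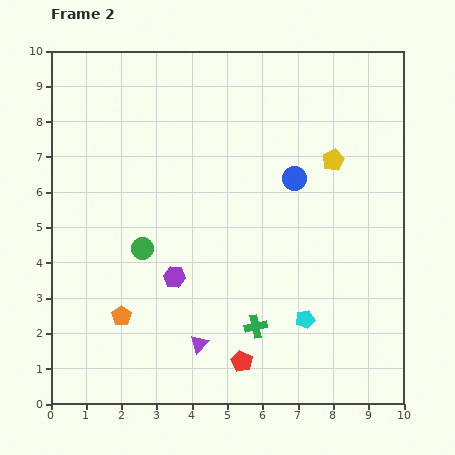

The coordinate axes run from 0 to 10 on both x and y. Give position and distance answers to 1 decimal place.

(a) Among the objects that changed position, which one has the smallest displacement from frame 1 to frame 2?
the cyan pentagon

(moved 0.6)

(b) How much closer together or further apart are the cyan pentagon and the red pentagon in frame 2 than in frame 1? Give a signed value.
-0.3

Distance in frame 1: 2.5. Distance in frame 2: 2.2.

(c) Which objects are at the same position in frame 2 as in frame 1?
the red pentagon, the orange pentagon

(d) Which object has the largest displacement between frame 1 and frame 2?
the purple hexagon

(moved 3.5; next 2.8)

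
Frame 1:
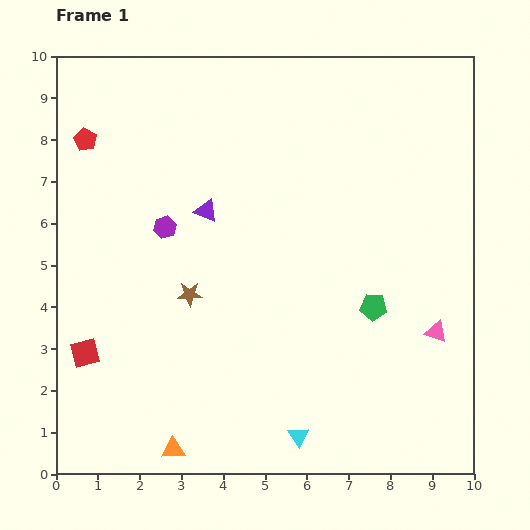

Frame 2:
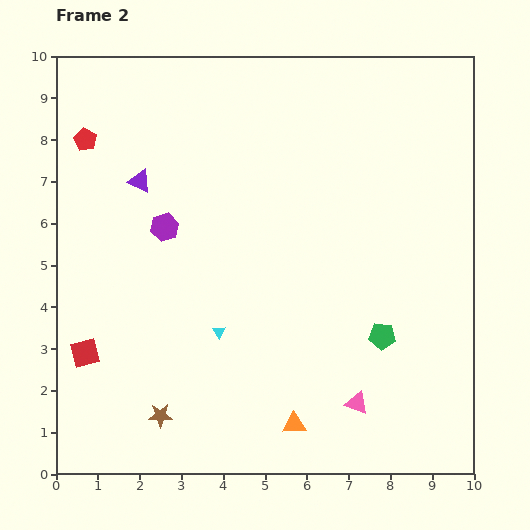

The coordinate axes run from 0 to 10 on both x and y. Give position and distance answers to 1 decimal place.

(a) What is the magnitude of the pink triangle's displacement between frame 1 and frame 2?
2.5

The pink triangle moved from (9.1, 3.4) to (7.2, 1.7), a distance of √(1.9² + 1.7²) ≈ 2.5.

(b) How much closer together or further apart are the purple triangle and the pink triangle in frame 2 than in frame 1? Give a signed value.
+1.2

Distance in frame 1: 6.2. Distance in frame 2: 7.4.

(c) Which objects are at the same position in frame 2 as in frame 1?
the purple hexagon, the red square, the red pentagon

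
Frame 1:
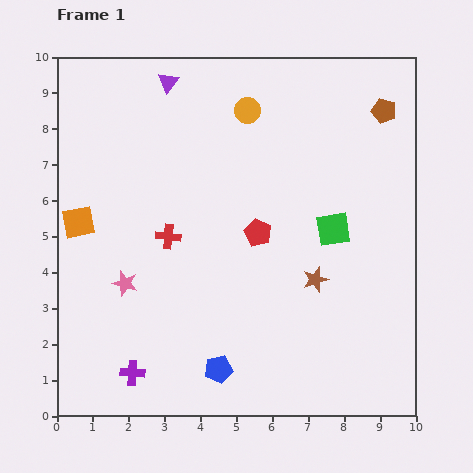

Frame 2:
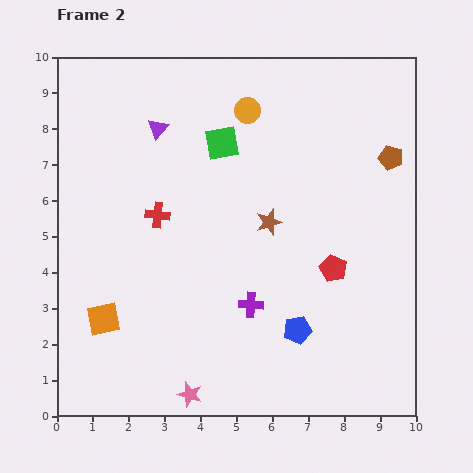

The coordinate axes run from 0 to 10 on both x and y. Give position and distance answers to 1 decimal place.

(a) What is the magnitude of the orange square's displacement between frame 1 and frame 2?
2.8

The orange square moved from (0.6, 5.4) to (1.3, 2.7), a distance of √(0.7² + 2.7²) ≈ 2.8.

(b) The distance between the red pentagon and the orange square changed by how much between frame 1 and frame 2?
+1.6

Distance in frame 1: 5.0. Distance in frame 2: 6.6.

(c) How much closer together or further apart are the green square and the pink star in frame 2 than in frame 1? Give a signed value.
+1.1

Distance in frame 1: 6.0. Distance in frame 2: 7.1.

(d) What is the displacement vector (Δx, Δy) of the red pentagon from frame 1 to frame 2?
(2.1, -1.0)

The red pentagon was at (5.6, 5.1) in frame 1 and (7.7, 4.1) in frame 2.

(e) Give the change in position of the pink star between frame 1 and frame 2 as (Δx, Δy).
(1.8, -3.1)

The pink star was at (1.9, 3.7) in frame 1 and (3.7, 0.6) in frame 2.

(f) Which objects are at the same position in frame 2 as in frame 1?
the orange circle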